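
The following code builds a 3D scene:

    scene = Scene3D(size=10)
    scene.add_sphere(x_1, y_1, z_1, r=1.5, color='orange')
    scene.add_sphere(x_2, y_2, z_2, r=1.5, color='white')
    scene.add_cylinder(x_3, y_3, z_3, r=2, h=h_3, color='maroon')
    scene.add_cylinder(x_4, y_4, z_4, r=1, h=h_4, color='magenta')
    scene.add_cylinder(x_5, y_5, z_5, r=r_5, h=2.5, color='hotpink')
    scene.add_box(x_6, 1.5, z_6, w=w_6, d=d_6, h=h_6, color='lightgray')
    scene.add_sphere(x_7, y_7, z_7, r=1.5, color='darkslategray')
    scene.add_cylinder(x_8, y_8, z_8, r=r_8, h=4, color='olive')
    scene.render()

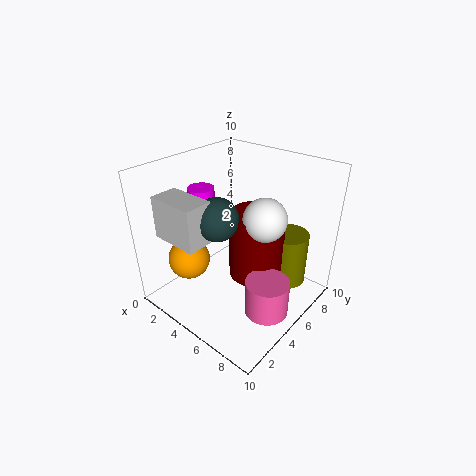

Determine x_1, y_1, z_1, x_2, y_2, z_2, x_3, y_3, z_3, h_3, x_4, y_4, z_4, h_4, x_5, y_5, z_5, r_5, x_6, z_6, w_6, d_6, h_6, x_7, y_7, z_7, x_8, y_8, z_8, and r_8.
x_1 = 2; y_1 = 3; z_1 = 3; x_2 = 6.5; y_2 = 6; z_2 = 6.5; x_3 = 5.5; y_3 = 6.5; z_3 = 1.5; h_3 = 5; x_4 = 1; y_4 = 5.5; z_4 = 5.5; h_4 = 2; x_5 = 8; y_5 = 4.5; z_5 = 0.5; r_5 = 1.5; x_6 = 0.5; z_6 = 5; w_6 = 3.5; d_6 = 2; h_6 = 3; x_7 = 4; y_7 = 4; z_7 = 6.5; x_8 = 7; y_8 = 8.5; z_8 = 0.5; r_8 = 1.5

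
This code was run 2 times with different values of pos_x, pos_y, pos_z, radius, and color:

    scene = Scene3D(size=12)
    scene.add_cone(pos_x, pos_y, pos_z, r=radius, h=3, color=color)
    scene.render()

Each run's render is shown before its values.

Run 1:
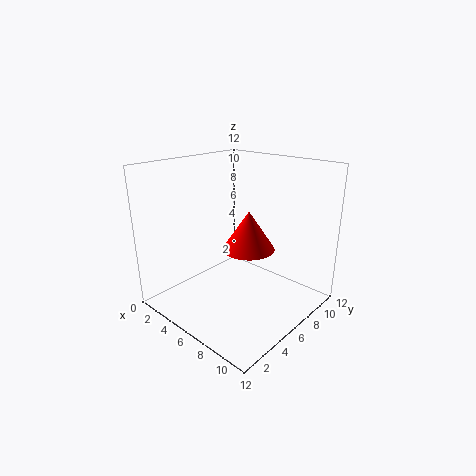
pos_x = 8, pos_y = 5, pos_z = 6, radius = 2, color = 'red'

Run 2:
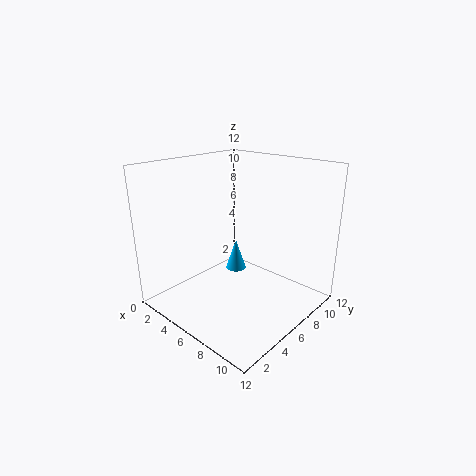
pos_x = 3, pos_y = 9, pos_z = 1, radius = 1, color = 'deepskyblue'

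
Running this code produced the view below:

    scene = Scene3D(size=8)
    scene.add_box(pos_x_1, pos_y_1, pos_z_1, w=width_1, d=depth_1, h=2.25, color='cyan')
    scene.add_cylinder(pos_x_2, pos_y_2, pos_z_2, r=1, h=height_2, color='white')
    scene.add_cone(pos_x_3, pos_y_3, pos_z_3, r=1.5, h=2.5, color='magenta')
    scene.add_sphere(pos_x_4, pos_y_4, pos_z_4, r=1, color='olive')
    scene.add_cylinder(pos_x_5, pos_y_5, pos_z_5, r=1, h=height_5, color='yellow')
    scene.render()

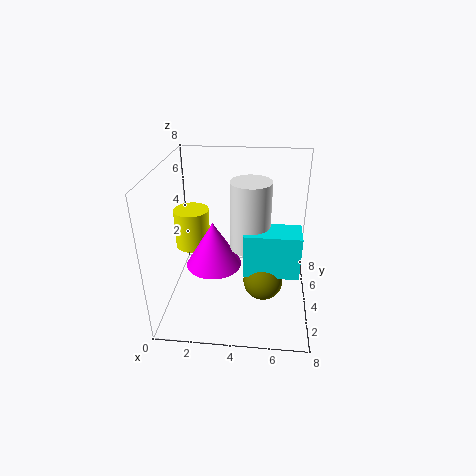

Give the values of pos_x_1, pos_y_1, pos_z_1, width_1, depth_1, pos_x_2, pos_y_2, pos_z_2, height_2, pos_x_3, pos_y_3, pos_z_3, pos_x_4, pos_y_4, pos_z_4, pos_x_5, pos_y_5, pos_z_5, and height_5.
pos_x_1 = 4.5
pos_y_1 = 1.5
pos_z_1 = 3.25
width_1 = 2.75
depth_1 = 1.5
pos_x_2 = 4.75
pos_y_2 = 2.75
pos_z_2 = 4.25
height_2 = 3.5
pos_x_3 = 2.75
pos_y_3 = 3.25
pos_z_3 = 2.75
pos_x_4 = 5.5
pos_y_4 = 2
pos_z_4 = 2.75
pos_x_5 = 1.25
pos_y_5 = 4.75
pos_z_5 = 3
height_5 = 2.25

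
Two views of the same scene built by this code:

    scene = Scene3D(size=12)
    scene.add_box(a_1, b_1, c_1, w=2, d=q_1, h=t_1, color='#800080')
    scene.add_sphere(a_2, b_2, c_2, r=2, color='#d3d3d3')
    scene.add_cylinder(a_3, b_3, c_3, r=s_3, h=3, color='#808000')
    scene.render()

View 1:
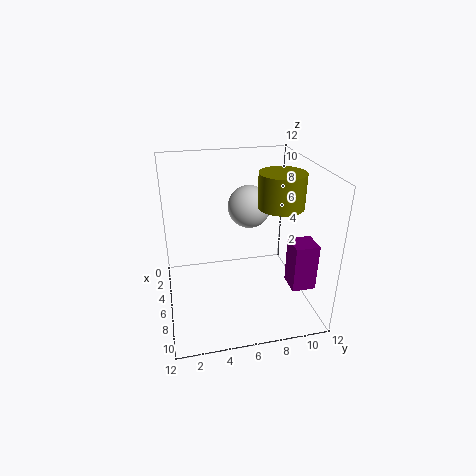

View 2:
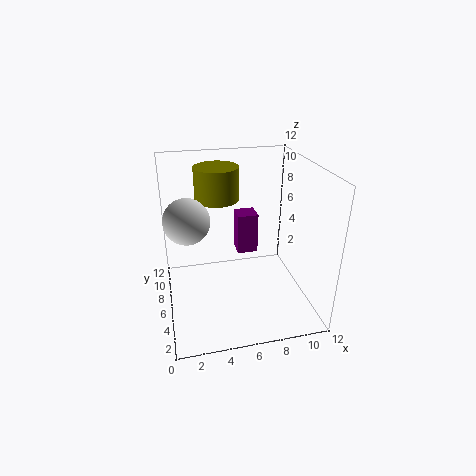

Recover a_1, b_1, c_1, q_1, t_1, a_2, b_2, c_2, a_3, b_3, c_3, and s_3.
a_1 = 7; b_1 = 10; c_1 = 2; q_1 = 2; t_1 = 4; a_2 = 2; b_2 = 8; c_2 = 7; a_3 = 5; b_3 = 10; c_3 = 8; s_3 = 2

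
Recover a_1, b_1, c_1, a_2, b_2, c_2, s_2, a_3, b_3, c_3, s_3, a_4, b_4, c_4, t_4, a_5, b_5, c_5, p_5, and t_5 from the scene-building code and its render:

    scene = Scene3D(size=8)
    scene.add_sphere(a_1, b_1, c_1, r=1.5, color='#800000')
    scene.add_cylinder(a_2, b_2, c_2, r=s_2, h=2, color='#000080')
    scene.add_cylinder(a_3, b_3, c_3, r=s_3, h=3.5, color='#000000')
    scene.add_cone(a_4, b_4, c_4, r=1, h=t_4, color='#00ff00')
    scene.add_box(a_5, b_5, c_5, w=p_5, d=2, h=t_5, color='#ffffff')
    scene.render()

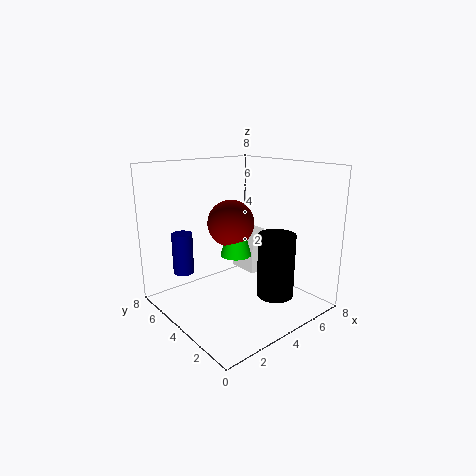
a_1 = 5.5, b_1 = 6.5, c_1 = 4, a_2 = 0.5, b_2 = 4, c_2 = 3, s_2 = 0.5, a_3 = 5, b_3 = 2, c_3 = 1, s_3 = 1, a_4 = 5.5, b_4 = 6, c_4 = 2, t_4 = 3.5, a_5 = 6.5, b_5 = 5.5, c_5 = 0.5, p_5 = 1, t_5 = 3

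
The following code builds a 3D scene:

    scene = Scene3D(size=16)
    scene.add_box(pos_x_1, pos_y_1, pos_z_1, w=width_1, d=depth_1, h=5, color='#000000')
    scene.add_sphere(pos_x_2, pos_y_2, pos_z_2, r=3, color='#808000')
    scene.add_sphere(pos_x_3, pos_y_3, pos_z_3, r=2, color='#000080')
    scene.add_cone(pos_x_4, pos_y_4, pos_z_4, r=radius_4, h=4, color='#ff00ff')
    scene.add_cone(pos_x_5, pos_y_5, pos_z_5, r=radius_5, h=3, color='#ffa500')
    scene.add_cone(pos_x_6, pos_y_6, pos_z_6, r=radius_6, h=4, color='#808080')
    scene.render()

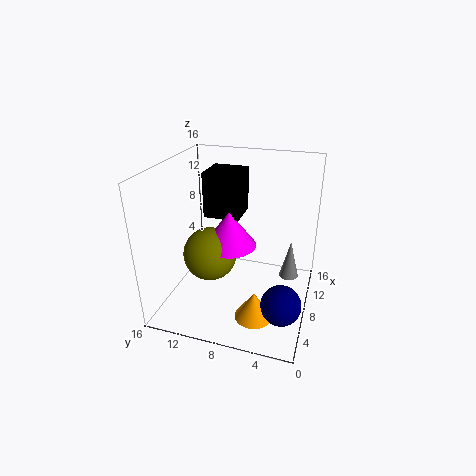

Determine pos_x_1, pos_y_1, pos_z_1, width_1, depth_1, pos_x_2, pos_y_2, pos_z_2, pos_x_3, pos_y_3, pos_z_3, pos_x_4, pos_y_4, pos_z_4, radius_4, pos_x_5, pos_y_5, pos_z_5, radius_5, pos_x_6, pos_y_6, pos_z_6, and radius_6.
pos_x_1 = 8; pos_y_1 = 8; pos_z_1 = 10; width_1 = 4; depth_1 = 4; pos_x_2 = 7; pos_y_2 = 11; pos_z_2 = 6; pos_x_3 = 3; pos_y_3 = 2; pos_z_3 = 4; pos_x_4 = 8; pos_y_4 = 9; pos_z_4 = 7; radius_4 = 3; pos_x_5 = 4; pos_y_5 = 5; pos_z_5 = 1; radius_5 = 2; pos_x_6 = 7; pos_y_6 = 2; pos_z_6 = 5; radius_6 = 1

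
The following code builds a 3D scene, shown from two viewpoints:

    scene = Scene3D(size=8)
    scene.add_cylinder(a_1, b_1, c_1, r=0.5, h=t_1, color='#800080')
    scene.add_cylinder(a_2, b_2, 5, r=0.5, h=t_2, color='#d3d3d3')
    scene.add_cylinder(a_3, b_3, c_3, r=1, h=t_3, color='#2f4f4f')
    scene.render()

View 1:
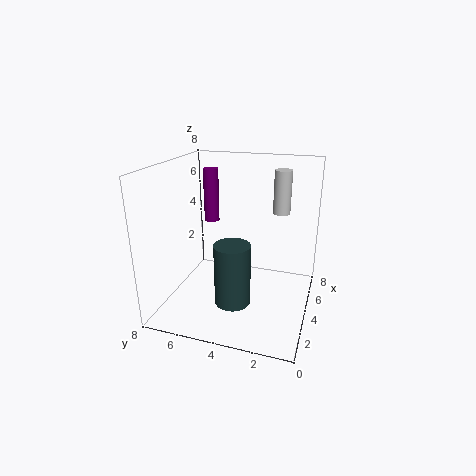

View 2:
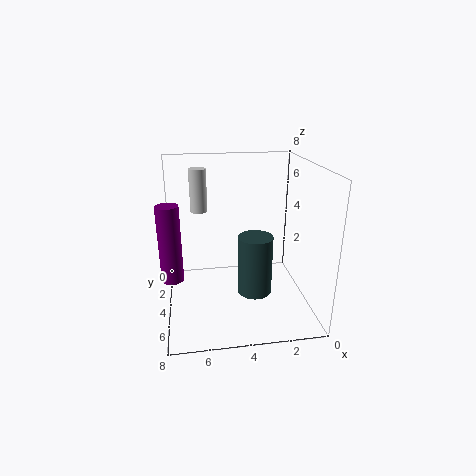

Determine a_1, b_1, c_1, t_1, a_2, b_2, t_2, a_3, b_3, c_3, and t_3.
a_1 = 7.5, b_1 = 7, c_1 = 3.5, t_1 = 3.5, a_2 = 6, b_2 = 2, t_2 = 2.5, a_3 = 3, b_3 = 4, c_3 = 0.5, t_3 = 3.5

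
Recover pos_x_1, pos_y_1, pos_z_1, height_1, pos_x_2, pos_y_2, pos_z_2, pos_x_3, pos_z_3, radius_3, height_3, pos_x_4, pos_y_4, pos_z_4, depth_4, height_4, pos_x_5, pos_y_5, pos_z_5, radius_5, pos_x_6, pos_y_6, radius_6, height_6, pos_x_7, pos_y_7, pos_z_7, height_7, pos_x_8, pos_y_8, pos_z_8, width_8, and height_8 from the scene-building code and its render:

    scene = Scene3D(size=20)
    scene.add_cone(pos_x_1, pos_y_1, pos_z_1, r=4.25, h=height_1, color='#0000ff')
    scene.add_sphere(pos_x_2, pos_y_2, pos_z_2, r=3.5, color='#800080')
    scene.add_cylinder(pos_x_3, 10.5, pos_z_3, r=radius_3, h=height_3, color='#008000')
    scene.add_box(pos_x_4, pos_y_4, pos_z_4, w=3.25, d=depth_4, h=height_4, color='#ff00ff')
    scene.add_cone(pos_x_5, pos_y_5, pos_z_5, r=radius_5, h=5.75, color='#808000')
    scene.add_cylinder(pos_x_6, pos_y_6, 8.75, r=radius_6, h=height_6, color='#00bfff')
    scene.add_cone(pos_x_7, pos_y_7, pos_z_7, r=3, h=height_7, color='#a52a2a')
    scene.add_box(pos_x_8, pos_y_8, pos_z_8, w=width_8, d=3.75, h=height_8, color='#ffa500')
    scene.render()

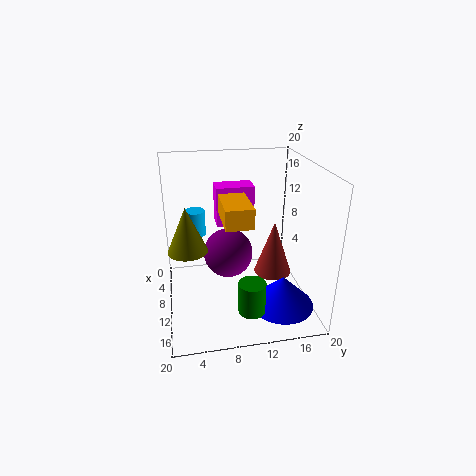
pos_x_1 = 15.5, pos_y_1 = 15, pos_z_1 = 2.25, height_1 = 4.25, pos_x_2 = 9, pos_y_2 = 8.75, pos_z_2 = 7.25, pos_x_3 = 16.75, pos_z_3 = 2.75, radius_3 = 1.75, height_3 = 4.25, pos_x_4 = 3.75, pos_y_4 = 7.5, pos_z_4 = 10.5, depth_4 = 5.5, height_4 = 5.75, pos_x_5 = 13.25, pos_y_5 = 3, pos_z_5 = 10.5, radius_5 = 2.5, pos_x_6 = 5, pos_y_6 = 4.5, radius_6 = 1.5, height_6 = 3.75, pos_x_7 = 5.5, pos_y_7 = 16.75, pos_z_7 = 1, height_7 = 8.75, pos_x_8 = 6.75, pos_y_8 = 7.75, pos_z_8 = 12.75, width_8 = 6.75, height_8 = 2.75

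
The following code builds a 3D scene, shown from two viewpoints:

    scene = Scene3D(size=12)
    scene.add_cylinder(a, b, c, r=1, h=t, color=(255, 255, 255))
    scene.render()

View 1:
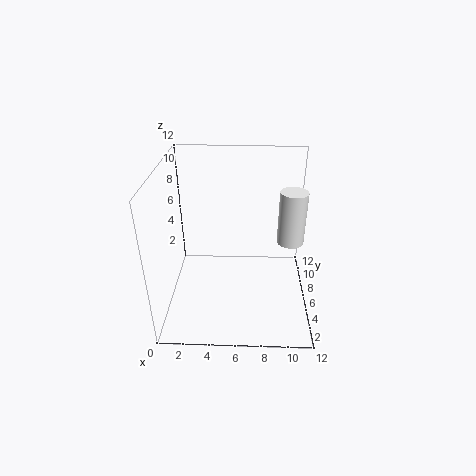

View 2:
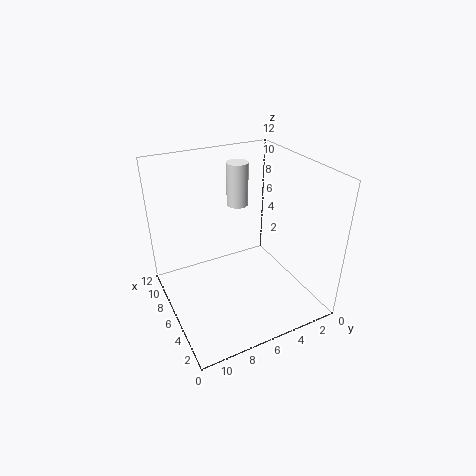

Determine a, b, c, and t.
a = 10; b = 4; c = 7; t = 4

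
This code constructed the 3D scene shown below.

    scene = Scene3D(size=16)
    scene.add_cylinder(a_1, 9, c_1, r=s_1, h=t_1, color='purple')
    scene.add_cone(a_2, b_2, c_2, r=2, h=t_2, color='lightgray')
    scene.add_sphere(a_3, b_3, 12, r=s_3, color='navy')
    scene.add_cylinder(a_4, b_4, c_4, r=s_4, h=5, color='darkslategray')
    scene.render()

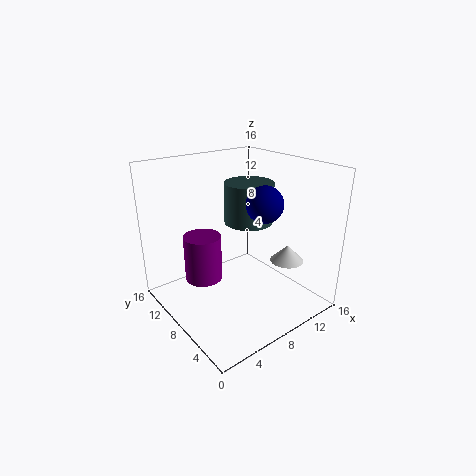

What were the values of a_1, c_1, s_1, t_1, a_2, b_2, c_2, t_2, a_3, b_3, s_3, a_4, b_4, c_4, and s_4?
a_1 = 4; c_1 = 4; s_1 = 2; t_1 = 5; a_2 = 14; b_2 = 6; c_2 = 4; t_2 = 2; a_3 = 10; b_3 = 6; s_3 = 2; a_4 = 12; b_4 = 11; c_4 = 8; s_4 = 3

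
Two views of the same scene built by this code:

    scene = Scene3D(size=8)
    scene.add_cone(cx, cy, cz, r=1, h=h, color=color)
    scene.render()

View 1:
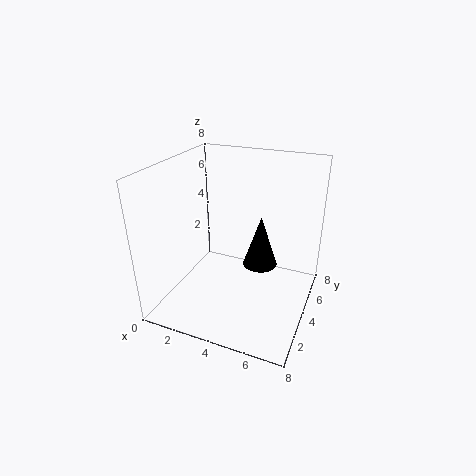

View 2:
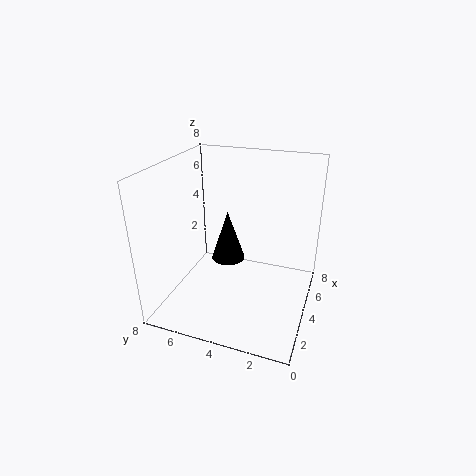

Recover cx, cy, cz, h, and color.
cx = 5, cy = 5, cz = 2, h = 3, color = 'black'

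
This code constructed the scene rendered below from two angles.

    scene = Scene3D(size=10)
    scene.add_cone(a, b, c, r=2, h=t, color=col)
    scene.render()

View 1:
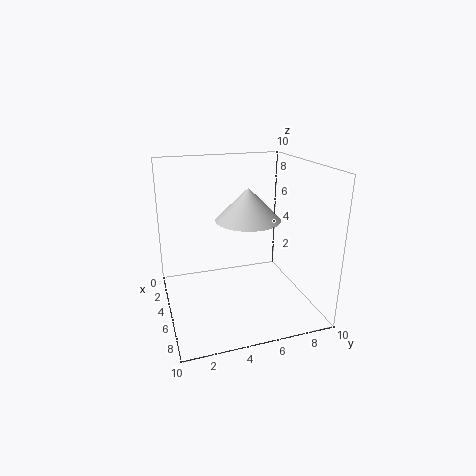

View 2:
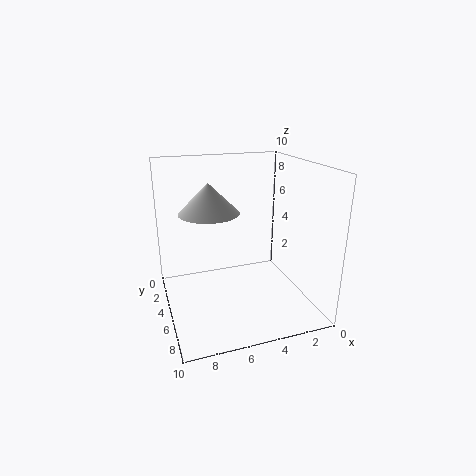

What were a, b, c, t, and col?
a = 7
b = 5
c = 7
t = 2
col = 'lightgray'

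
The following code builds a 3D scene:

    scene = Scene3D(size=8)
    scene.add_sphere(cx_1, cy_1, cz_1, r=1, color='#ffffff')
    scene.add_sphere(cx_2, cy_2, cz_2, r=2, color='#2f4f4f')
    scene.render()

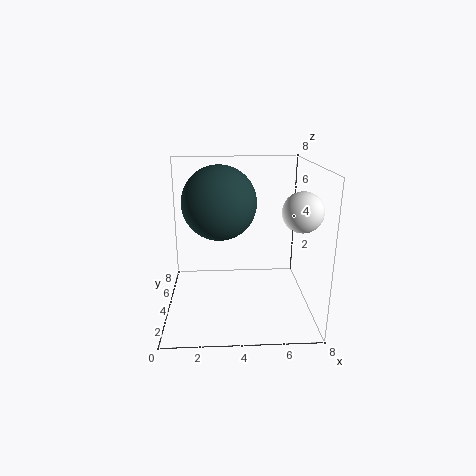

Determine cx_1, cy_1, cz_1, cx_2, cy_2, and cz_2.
cx_1 = 7, cy_1 = 2, cz_1 = 6, cx_2 = 3, cy_2 = 4, cz_2 = 6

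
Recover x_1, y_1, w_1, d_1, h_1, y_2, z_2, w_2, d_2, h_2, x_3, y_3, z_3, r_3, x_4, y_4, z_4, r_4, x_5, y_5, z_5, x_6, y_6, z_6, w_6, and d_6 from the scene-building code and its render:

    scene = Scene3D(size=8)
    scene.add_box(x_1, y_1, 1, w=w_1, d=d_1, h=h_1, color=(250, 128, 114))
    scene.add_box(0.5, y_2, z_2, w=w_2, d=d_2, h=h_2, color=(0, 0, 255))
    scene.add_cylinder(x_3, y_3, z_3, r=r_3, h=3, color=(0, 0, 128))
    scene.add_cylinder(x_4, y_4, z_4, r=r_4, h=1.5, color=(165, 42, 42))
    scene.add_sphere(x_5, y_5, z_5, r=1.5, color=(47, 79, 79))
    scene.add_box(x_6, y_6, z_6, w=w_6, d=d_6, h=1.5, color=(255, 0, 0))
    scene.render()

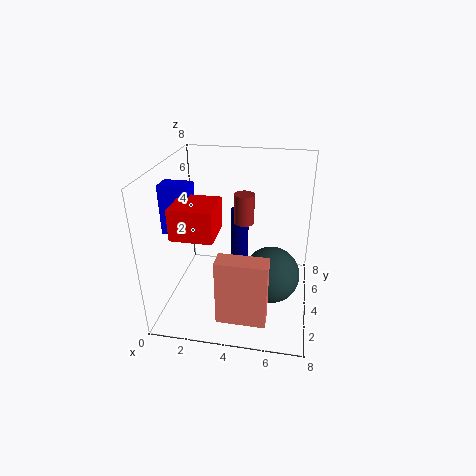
x_1 = 3.5; y_1 = 0.5; w_1 = 2.5; d_1 = 1; h_1 = 3.5; y_2 = 2; z_2 = 5; w_2 = 1.5; d_2 = 1; h_2 = 2.5; x_3 = 4; y_3 = 4.5; z_3 = 2.5; r_3 = 0.5; x_4 = 4.5; y_4 = 3; z_4 = 5.5; r_4 = 0.5; x_5 = 6; y_5 = 3; z_5 = 2.5; x_6 = 1.5; y_6 = 0.5; z_6 = 5.5; w_6 = 2; d_6 = 2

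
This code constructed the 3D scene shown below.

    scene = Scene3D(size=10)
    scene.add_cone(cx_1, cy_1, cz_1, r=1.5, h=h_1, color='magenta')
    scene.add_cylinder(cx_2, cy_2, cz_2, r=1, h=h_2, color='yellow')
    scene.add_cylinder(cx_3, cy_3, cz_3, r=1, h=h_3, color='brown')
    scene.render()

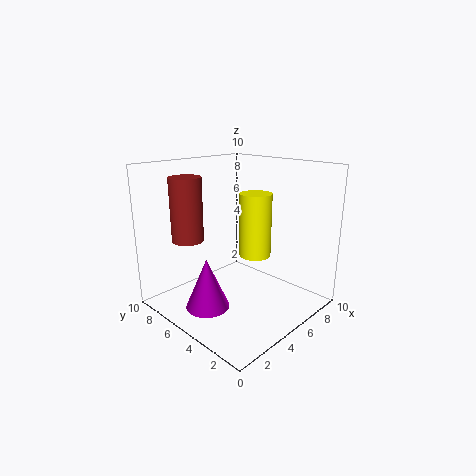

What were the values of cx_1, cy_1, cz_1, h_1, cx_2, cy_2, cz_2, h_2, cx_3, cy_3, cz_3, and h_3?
cx_1 = 2.5
cy_1 = 5.5
cz_1 = 0.5
h_1 = 3.5
cx_2 = 4.5
cy_2 = 3
cz_2 = 4.5
h_2 = 4
cx_3 = 1.5
cy_3 = 6
cz_3 = 5.5
h_3 = 4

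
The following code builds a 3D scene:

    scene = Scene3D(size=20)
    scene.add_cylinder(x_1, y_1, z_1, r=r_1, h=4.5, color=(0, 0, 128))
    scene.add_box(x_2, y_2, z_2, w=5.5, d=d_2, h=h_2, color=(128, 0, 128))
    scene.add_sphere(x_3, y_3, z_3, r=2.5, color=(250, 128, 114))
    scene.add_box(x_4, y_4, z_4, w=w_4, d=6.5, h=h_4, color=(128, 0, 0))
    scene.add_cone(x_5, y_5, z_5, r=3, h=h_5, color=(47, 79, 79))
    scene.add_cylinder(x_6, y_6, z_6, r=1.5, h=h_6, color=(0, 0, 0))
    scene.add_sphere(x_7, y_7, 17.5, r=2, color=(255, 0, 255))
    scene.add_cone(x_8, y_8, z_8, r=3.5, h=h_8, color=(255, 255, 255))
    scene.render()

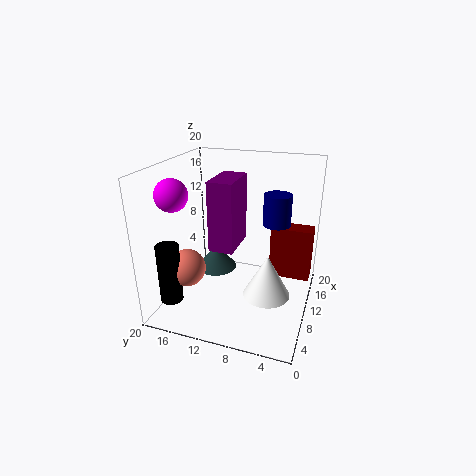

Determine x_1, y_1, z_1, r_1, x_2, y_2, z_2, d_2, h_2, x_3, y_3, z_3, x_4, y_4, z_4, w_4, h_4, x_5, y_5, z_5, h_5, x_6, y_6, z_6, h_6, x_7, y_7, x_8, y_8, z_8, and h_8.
x_1 = 14; y_1 = 5.5; z_1 = 11; r_1 = 2; x_2 = 3.5; y_2 = 8.5; z_2 = 11; d_2 = 3; h_2 = 8.5; x_3 = 5; y_3 = 15.5; z_3 = 7; x_4 = 17; y_4 = 0.5; z_4 = 0.5; w_4 = 3; h_4 = 8.5; x_5 = 11.5; y_5 = 14; z_5 = 4; h_5 = 3.5; x_6 = 3; y_6 = 17; z_6 = 3; h_6 = 8; x_7 = 3.5; y_7 = 16; x_8 = 11.5; y_8 = 6; z_8 = 0.5; h_8 = 6.5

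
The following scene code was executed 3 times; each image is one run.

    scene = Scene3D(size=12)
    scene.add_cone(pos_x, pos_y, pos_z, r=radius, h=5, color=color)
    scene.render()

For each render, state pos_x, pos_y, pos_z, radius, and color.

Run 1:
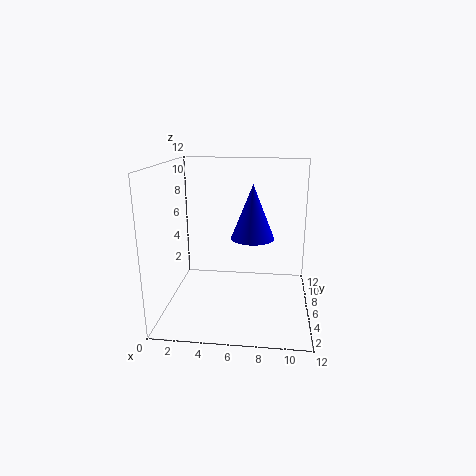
pos_x = 7
pos_y = 9
pos_z = 5
radius = 2
color = 'blue'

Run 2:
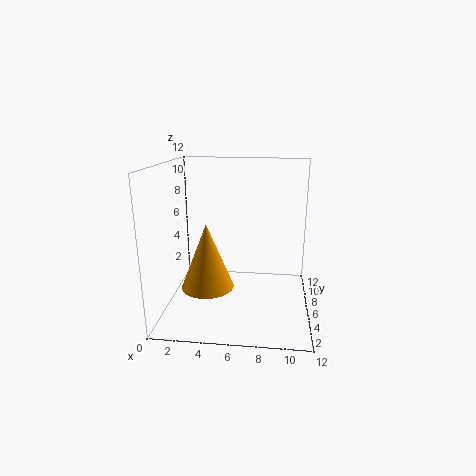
pos_x = 4
pos_y = 3
pos_z = 3
radius = 2
color = 'orange'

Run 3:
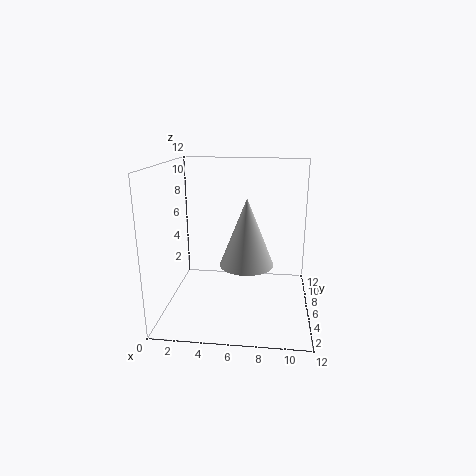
pos_x = 7
pos_y = 3
pos_z = 5
radius = 2
color = 'lightgray'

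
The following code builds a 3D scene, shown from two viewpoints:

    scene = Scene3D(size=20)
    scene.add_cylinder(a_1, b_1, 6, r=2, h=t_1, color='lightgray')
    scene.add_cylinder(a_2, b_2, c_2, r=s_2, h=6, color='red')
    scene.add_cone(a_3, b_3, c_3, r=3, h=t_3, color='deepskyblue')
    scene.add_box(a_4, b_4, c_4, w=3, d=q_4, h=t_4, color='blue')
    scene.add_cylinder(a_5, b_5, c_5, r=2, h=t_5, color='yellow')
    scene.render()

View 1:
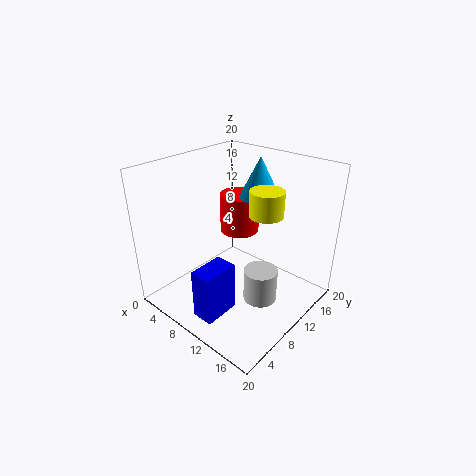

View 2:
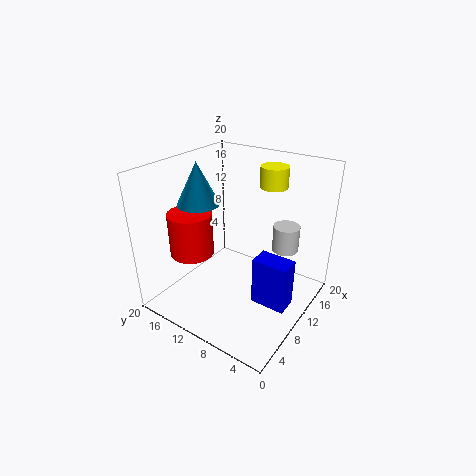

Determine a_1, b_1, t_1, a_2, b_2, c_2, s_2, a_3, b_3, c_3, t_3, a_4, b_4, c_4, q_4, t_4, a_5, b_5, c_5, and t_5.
a_1 = 17, b_1 = 6, t_1 = 4, a_2 = 6, b_2 = 15, c_2 = 8, s_2 = 3, a_3 = 9, b_3 = 16, c_3 = 14, t_3 = 6, a_4 = 9, b_4 = 2, c_4 = 1, q_4 = 5, t_4 = 7, a_5 = 16, b_5 = 8, c_5 = 16, t_5 = 3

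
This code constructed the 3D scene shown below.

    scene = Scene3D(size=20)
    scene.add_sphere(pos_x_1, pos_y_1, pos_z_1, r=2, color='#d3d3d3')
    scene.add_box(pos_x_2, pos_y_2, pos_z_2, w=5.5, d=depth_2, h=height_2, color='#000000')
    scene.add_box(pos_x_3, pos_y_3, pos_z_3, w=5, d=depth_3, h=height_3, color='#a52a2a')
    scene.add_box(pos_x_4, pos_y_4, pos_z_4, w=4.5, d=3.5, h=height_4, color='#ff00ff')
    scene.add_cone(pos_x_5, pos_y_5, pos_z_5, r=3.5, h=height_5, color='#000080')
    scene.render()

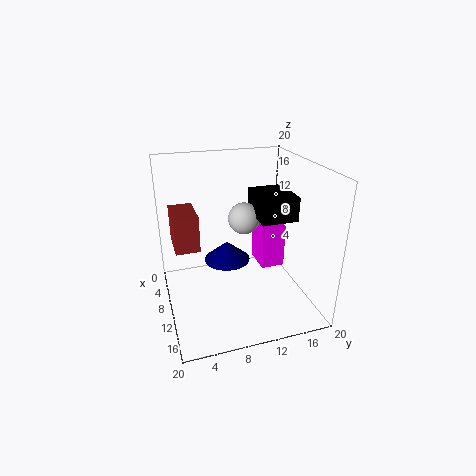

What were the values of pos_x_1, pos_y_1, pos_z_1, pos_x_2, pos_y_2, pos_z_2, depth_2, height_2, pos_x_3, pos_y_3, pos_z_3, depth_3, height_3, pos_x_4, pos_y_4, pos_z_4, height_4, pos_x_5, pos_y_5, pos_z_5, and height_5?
pos_x_1 = 12.5
pos_y_1 = 10
pos_z_1 = 14
pos_x_2 = 11
pos_y_2 = 11
pos_z_2 = 14.5
depth_2 = 4.5
height_2 = 3
pos_x_3 = 9
pos_y_3 = 1
pos_z_3 = 11
depth_3 = 3
height_3 = 4.5
pos_x_4 = 5
pos_y_4 = 14
pos_z_4 = 4
height_4 = 6.5
pos_x_5 = 6
pos_y_5 = 9.5
pos_z_5 = 4.5
height_5 = 3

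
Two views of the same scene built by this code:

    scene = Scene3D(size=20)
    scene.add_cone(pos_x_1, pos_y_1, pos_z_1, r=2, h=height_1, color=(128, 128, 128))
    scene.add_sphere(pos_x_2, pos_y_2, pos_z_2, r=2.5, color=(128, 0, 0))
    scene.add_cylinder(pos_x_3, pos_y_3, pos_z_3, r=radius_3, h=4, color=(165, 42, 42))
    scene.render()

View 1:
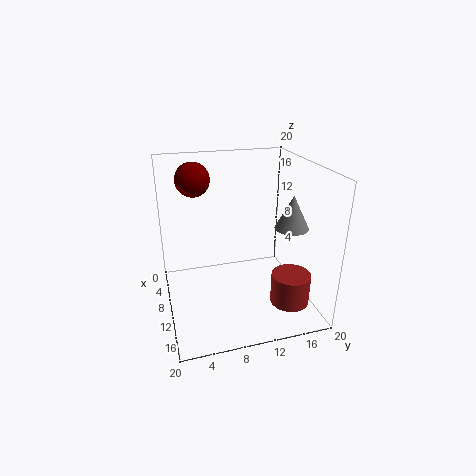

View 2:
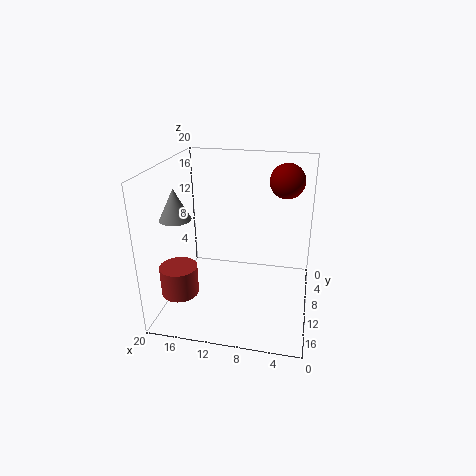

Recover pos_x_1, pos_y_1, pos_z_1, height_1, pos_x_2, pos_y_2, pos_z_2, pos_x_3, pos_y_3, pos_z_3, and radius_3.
pos_x_1 = 17
pos_y_1 = 14.5
pos_z_1 = 14
height_1 = 4
pos_x_2 = 4
pos_y_2 = 5
pos_z_2 = 17
pos_x_3 = 17
pos_y_3 = 15
pos_z_3 = 3.5
radius_3 = 2.5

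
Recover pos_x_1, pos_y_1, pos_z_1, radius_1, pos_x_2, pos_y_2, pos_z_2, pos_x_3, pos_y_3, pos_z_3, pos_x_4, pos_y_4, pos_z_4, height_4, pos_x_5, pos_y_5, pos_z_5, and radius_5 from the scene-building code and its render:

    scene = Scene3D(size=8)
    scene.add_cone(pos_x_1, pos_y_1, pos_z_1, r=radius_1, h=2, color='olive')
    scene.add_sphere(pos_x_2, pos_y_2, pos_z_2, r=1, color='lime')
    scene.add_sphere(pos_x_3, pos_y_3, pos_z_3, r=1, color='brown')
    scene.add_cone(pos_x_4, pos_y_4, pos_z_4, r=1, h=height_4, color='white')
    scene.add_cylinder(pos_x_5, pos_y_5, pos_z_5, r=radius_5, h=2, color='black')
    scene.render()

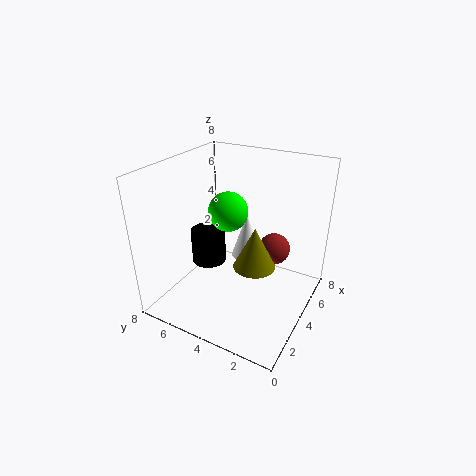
pos_x_1 = 2; pos_y_1 = 2; pos_z_1 = 4; radius_1 = 1; pos_x_2 = 3; pos_y_2 = 4; pos_z_2 = 6; pos_x_3 = 7; pos_y_3 = 3; pos_z_3 = 2; pos_x_4 = 7; pos_y_4 = 5; pos_z_4 = 1; height_4 = 3; pos_x_5 = 4; pos_y_5 = 6; pos_z_5 = 2; radius_5 = 1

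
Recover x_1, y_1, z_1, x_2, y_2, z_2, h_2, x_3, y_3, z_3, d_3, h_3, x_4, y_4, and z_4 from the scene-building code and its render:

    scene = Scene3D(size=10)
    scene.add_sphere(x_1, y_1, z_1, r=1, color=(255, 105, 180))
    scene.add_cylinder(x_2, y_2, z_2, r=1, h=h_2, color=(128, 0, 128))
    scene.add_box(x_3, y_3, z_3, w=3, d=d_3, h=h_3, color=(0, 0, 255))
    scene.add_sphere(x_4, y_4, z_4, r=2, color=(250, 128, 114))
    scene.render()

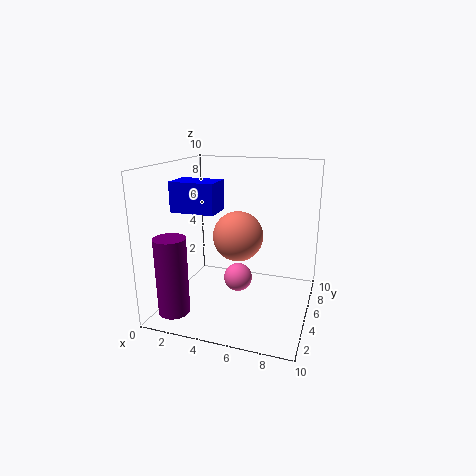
x_1 = 5; y_1 = 5; z_1 = 2; x_2 = 2; y_2 = 1; z_2 = 1; h_2 = 5; x_3 = 1; y_3 = 3; z_3 = 7; d_3 = 2; h_3 = 2; x_4 = 4; y_4 = 8; z_4 = 4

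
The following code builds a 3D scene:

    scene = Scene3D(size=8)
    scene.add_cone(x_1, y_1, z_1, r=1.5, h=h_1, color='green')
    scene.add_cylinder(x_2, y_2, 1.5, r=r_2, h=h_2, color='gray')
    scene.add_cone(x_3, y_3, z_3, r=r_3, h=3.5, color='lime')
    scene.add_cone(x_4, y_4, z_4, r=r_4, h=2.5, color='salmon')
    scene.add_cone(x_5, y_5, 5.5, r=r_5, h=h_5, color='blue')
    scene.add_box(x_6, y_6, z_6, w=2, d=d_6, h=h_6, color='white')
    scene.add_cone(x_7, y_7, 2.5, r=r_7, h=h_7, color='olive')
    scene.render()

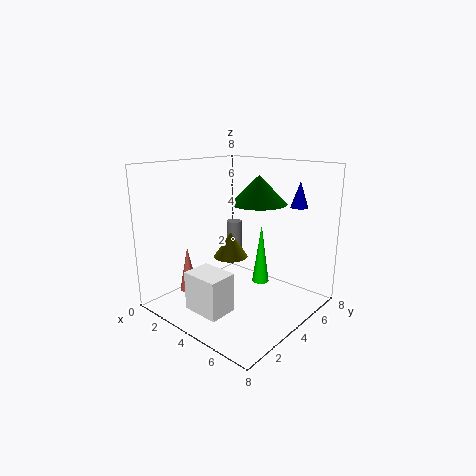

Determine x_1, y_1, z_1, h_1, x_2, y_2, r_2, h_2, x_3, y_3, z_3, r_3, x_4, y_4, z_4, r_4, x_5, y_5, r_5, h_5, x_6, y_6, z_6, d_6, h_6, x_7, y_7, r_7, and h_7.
x_1 = 5
y_1 = 4.5
z_1 = 6
h_1 = 1.5
x_2 = 1.5
y_2 = 6.5
r_2 = 0.5
h_2 = 2.5
x_3 = 4.5
y_3 = 5.5
z_3 = 1
r_3 = 0.5
x_4 = 2
y_4 = 2
z_4 = 1
r_4 = 0.5
x_5 = 6
y_5 = 7
r_5 = 0.5
h_5 = 1.5
x_6 = 3.5
y_6 = 0.5
z_6 = 1
d_6 = 1.5
h_6 = 2
x_7 = 3
y_7 = 4.5
r_7 = 1
h_7 = 1.5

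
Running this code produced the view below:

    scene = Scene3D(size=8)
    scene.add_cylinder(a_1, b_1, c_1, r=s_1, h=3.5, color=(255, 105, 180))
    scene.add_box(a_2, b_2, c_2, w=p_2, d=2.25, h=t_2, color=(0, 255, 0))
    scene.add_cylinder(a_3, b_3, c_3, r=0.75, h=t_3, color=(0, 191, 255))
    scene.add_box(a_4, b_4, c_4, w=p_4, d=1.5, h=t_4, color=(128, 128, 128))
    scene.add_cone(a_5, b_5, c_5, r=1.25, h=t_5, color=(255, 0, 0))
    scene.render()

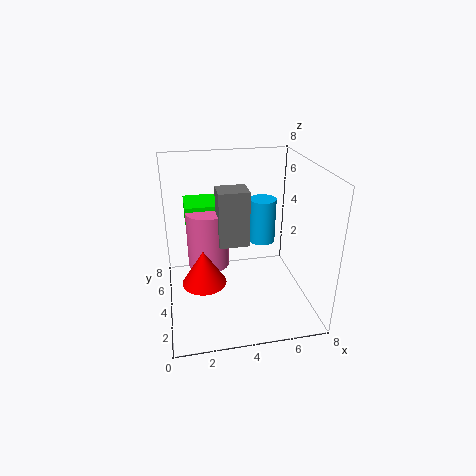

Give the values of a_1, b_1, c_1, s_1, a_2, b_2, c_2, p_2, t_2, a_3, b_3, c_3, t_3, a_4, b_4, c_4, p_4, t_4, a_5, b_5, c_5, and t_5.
a_1 = 2.5, b_1 = 5.75, c_1 = 1.5, s_1 = 1.25, a_2 = 1.25, b_2 = 5.75, c_2 = 4, p_2 = 2.5, t_2 = 1.25, a_3 = 5.5, b_3 = 4.5, c_3 = 3.5, t_3 = 2.5, a_4 = 3, b_4 = 4.25, c_4 = 3.25, p_4 = 1.75, t_4 = 3.25, a_5 = 2, b_5 = 3.75, c_5 = 1.5, t_5 = 2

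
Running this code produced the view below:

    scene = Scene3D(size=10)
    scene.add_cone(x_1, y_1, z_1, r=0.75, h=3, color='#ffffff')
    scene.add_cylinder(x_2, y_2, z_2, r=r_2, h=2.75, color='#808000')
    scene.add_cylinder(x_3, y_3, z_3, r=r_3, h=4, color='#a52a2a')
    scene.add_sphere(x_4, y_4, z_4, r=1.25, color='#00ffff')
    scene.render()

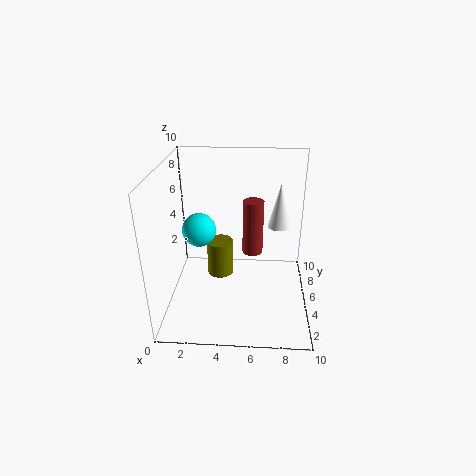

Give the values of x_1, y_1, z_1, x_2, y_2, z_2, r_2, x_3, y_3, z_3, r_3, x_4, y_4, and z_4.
x_1 = 7.75, y_1 = 5, z_1 = 6, x_2 = 3.5, y_2 = 6.75, z_2 = 1, r_2 = 1, x_3 = 6, y_3 = 6.25, z_3 = 3.25, r_3 = 0.75, x_4 = 2, y_4 = 6.5, z_4 = 4.75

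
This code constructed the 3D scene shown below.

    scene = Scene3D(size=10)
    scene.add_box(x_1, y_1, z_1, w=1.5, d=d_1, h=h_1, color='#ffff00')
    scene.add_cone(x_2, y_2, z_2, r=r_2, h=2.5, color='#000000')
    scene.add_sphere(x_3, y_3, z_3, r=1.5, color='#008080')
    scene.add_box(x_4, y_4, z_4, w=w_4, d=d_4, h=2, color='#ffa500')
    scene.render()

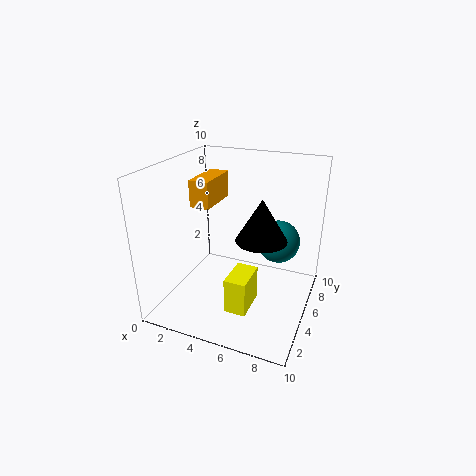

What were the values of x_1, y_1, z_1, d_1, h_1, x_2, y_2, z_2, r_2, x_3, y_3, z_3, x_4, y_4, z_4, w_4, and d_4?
x_1 = 5; y_1 = 2.5; z_1 = 0.5; d_1 = 2.5; h_1 = 2.5; x_2 = 7.5; y_2 = 2.5; z_2 = 6.5; r_2 = 1.5; x_3 = 7.5; y_3 = 6.5; z_3 = 4.5; x_4 = 1; y_4 = 5.5; z_4 = 6.5; w_4 = 1.5; d_4 = 3.5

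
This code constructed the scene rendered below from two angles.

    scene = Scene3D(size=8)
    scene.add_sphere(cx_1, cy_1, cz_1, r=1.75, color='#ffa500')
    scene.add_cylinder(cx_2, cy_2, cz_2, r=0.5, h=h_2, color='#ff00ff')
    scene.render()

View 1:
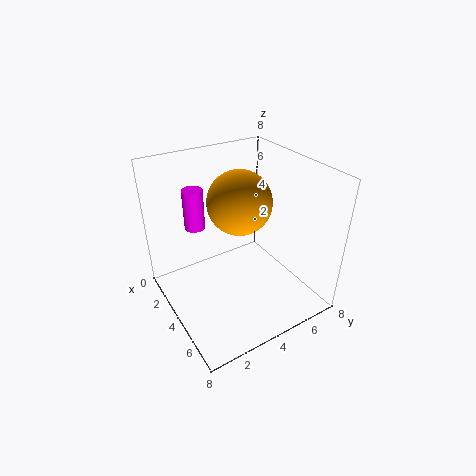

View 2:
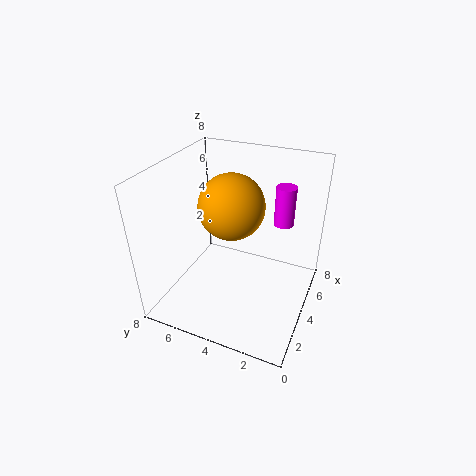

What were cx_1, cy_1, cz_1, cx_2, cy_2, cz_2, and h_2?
cx_1 = 3.75, cy_1 = 4.25, cz_1 = 6, cx_2 = 4, cy_2 = 1.5, cz_2 = 5.5, h_2 = 2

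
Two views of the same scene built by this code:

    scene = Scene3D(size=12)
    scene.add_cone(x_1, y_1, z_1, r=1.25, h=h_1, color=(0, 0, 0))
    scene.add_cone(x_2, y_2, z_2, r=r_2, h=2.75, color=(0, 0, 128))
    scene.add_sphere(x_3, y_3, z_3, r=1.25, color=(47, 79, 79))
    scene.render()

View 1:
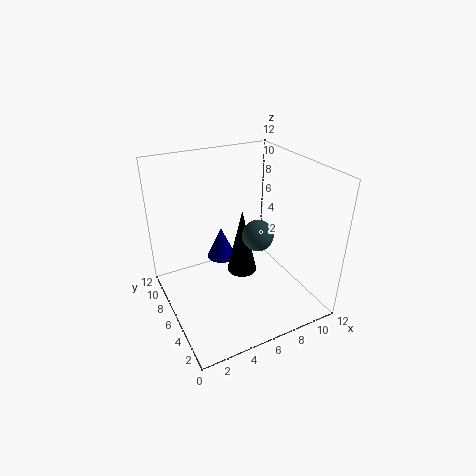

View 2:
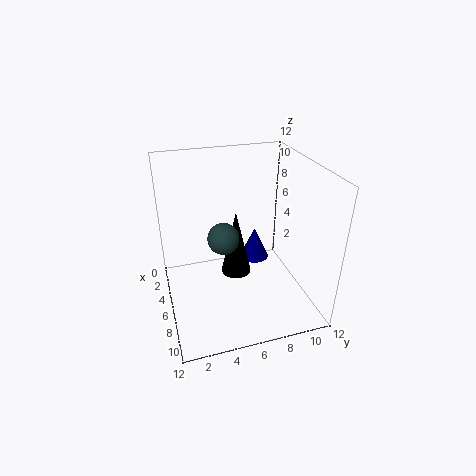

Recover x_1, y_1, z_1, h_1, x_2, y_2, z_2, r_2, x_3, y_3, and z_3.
x_1 = 6.25; y_1 = 5.75; z_1 = 3; h_1 = 5.5; x_2 = 5.25; y_2 = 7.75; z_2 = 3.5; r_2 = 1.25; x_3 = 7; y_3 = 4.5; z_3 = 6.75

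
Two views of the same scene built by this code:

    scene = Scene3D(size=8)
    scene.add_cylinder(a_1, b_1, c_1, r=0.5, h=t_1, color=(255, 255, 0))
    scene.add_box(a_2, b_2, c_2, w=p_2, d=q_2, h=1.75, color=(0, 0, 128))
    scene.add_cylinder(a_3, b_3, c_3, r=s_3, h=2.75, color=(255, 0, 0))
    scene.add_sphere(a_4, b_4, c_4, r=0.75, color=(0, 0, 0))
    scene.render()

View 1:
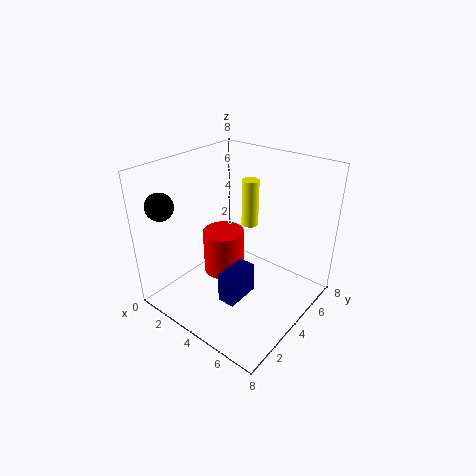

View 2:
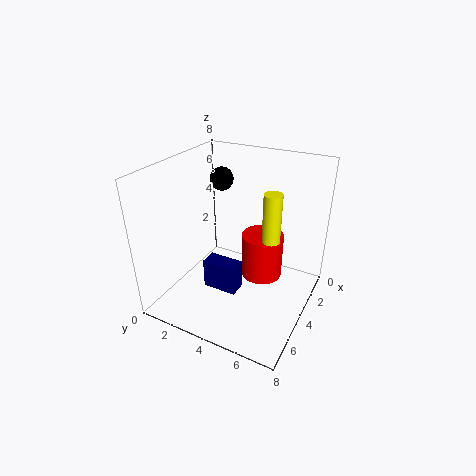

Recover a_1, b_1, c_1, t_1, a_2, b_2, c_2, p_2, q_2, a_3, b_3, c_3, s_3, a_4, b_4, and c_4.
a_1 = 3.5, b_1 = 5.75, c_1 = 4, t_1 = 2.75, a_2 = 4, b_2 = 2.25, c_2 = 0.75, p_2 = 1, q_2 = 2, a_3 = 2.25, b_3 = 4.75, c_3 = 0.75, s_3 = 1.25, a_4 = 1, b_4 = 1.25, c_4 = 6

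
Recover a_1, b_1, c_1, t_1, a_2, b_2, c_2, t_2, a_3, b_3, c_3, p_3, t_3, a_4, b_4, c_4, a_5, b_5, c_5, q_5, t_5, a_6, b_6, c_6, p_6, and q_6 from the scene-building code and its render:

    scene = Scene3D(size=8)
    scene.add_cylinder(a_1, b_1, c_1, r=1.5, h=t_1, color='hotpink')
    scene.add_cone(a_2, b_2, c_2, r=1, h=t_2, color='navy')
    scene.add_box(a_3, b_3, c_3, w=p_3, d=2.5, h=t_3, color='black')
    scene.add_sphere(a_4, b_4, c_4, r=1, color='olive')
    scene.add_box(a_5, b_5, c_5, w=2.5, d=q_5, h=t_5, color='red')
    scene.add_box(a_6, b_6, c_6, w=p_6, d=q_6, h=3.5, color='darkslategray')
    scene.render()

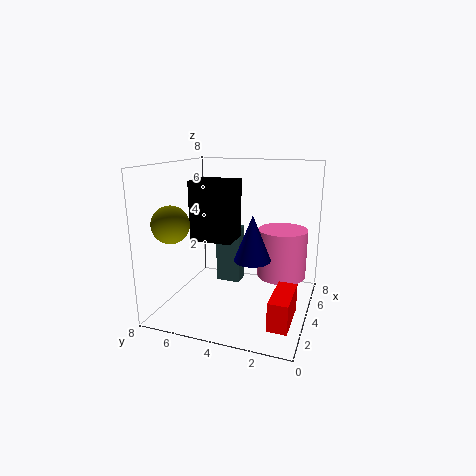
a_1 = 6.5
b_1 = 2
c_1 = 1
t_1 = 3
a_2 = 3.5
b_2 = 3
c_2 = 3
t_2 = 2.5
a_3 = 4
b_3 = 4.5
c_3 = 3.5
p_3 = 2
t_3 = 3.5
a_4 = 2
b_4 = 7
c_4 = 5
a_5 = 1
b_5 = 0.5
c_5 = 0.5
q_5 = 1
t_5 = 1.5
a_6 = 5.5
b_6 = 4.5
c_6 = 0.5
p_6 = 1
q_6 = 1.5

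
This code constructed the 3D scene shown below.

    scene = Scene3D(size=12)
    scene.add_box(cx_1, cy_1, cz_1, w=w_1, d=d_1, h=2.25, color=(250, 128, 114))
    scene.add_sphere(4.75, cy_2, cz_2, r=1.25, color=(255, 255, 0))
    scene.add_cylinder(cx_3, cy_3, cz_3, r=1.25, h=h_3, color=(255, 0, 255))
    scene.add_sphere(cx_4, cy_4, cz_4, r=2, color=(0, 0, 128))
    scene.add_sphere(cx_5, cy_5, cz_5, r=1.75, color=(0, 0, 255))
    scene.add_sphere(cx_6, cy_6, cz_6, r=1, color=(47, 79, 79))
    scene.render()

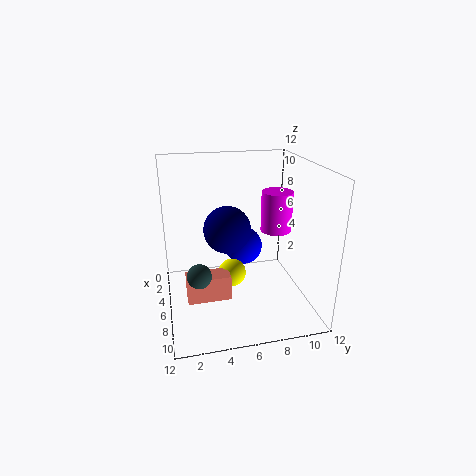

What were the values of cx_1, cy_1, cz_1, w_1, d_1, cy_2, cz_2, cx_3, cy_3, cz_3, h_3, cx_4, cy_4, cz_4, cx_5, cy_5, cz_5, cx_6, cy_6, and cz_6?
cx_1 = 5
cy_1 = 1.5
cz_1 = 0.5
w_1 = 1.75
d_1 = 3.75
cy_2 = 5.75
cz_2 = 2
cx_3 = 6.75
cy_3 = 9
cz_3 = 6.75
h_3 = 3.25
cx_4 = 5.25
cy_4 = 5.25
cz_4 = 6.5
cx_5 = 3
cy_5 = 7.25
cz_5 = 3.75
cx_6 = 7.25
cy_6 = 2.5
cz_6 = 3.5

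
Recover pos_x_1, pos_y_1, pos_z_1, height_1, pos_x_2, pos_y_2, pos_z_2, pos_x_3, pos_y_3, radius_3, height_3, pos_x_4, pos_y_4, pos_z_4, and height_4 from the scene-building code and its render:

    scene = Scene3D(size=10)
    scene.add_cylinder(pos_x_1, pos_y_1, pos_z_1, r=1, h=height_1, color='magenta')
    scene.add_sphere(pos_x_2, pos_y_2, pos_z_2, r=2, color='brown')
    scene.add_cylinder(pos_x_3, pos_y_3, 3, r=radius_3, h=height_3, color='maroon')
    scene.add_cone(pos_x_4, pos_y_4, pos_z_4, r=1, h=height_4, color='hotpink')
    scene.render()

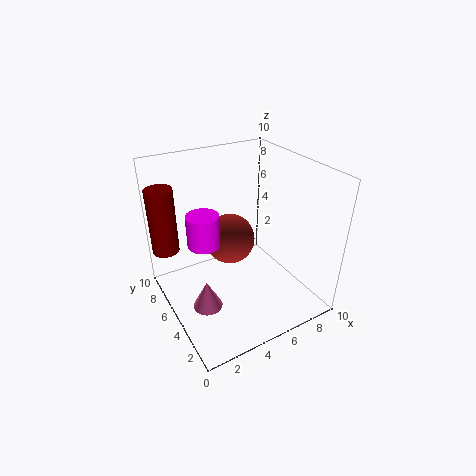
pos_x_1 = 2
pos_y_1 = 4
pos_z_1 = 6
height_1 = 2
pos_x_2 = 6
pos_y_2 = 8
pos_z_2 = 3
pos_x_3 = 1
pos_y_3 = 9
radius_3 = 1
height_3 = 5
pos_x_4 = 2
pos_y_4 = 4
pos_z_4 = 1
height_4 = 2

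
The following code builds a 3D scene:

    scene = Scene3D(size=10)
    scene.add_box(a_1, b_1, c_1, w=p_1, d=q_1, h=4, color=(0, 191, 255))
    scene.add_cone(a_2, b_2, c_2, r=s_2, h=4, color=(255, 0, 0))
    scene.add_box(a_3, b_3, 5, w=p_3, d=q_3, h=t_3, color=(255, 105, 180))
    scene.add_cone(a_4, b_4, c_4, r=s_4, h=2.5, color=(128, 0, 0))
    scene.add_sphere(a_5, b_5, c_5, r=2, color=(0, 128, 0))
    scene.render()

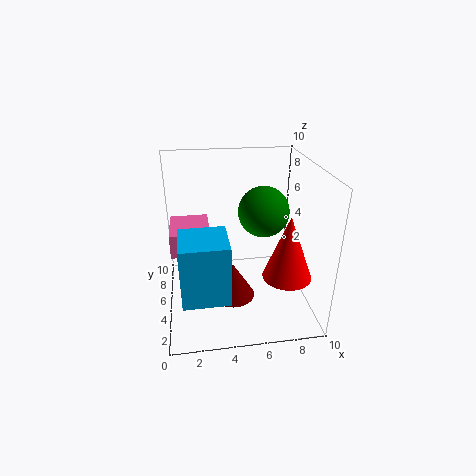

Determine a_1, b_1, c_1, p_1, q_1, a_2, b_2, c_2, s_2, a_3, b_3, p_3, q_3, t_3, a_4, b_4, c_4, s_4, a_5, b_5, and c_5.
a_1 = 1, b_1 = 1, c_1 = 2.5, p_1 = 3, q_1 = 3, a_2 = 7.5, b_2 = 1.5, c_2 = 4, s_2 = 1.5, a_3 = 0.5, b_3 = 3, p_3 = 2.5, q_3 = 3, t_3 = 1.5, a_4 = 4.5, b_4 = 4, c_4 = 1, s_4 = 1.5, a_5 = 7.5, b_5 = 8, c_5 = 5.5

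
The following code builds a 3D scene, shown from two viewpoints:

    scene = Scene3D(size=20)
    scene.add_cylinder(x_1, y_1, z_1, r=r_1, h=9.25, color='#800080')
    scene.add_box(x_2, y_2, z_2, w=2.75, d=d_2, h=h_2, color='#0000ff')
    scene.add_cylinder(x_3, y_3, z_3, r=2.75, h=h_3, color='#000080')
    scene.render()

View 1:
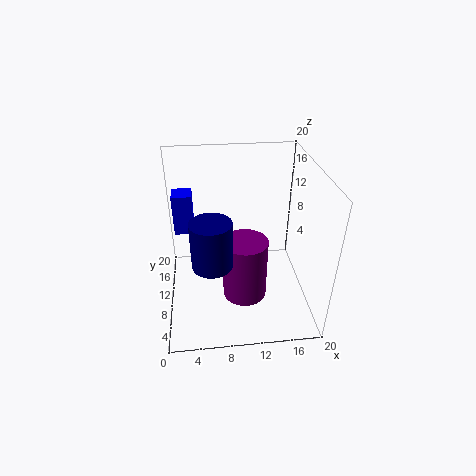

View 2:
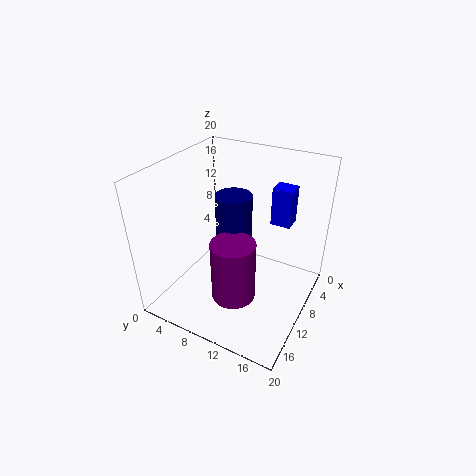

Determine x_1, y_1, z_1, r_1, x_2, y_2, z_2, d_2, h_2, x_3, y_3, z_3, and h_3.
x_1 = 11, y_1 = 9.75, z_1 = 0.25, r_1 = 3.25, x_2 = 1.25, y_2 = 12.25, z_2 = 9.75, d_2 = 3, h_2 = 5.75, x_3 = 6.25, y_3 = 7.25, z_3 = 7.75, h_3 = 6.5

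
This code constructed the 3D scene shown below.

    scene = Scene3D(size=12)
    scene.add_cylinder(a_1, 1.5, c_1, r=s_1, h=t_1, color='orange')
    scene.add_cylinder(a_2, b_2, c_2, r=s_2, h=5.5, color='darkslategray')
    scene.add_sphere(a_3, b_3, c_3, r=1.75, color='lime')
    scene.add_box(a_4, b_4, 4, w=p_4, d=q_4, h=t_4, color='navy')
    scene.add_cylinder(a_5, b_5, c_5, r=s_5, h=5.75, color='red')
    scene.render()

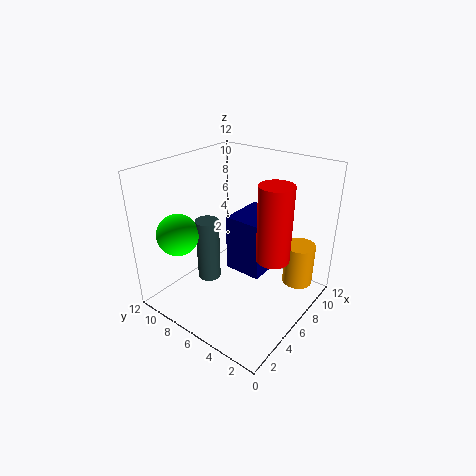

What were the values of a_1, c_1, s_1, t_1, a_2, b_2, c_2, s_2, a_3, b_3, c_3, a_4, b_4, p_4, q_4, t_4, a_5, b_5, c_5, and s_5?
a_1 = 8.5; c_1 = 2.25; s_1 = 1.25; t_1 = 3.5; a_2 = 5; b_2 = 8.5; c_2 = 1.75; s_2 = 1; a_3 = 3; b_3 = 10; c_3 = 6.25; a_4 = 4.5; b_4 = 3; p_4 = 3.75; q_4 = 3; t_4 = 4.5; a_5 = 5; b_5 = 2; c_5 = 6; s_5 = 1.25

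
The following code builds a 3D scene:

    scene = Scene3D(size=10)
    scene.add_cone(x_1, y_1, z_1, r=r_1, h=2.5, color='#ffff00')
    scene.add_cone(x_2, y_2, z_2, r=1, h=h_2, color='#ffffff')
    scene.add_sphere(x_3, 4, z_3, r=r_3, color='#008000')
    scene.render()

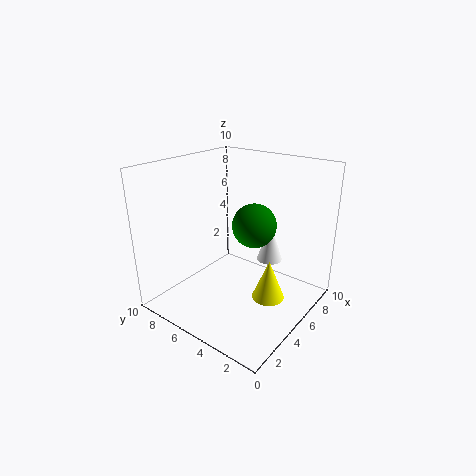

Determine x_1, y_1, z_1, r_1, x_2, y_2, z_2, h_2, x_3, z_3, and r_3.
x_1 = 3.5, y_1 = 1.5, z_1 = 2.5, r_1 = 1, x_2 = 8.5, y_2 = 4.5, z_2 = 2, h_2 = 3, x_3 = 5.5, z_3 = 6, r_3 = 1.5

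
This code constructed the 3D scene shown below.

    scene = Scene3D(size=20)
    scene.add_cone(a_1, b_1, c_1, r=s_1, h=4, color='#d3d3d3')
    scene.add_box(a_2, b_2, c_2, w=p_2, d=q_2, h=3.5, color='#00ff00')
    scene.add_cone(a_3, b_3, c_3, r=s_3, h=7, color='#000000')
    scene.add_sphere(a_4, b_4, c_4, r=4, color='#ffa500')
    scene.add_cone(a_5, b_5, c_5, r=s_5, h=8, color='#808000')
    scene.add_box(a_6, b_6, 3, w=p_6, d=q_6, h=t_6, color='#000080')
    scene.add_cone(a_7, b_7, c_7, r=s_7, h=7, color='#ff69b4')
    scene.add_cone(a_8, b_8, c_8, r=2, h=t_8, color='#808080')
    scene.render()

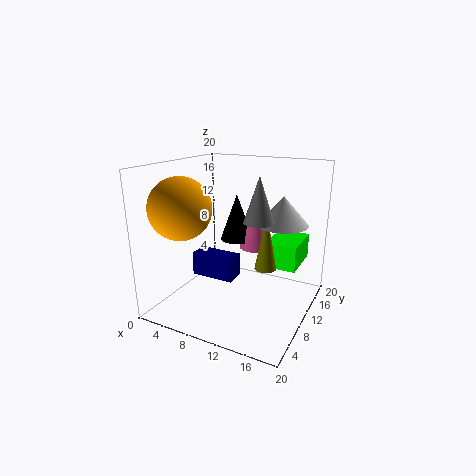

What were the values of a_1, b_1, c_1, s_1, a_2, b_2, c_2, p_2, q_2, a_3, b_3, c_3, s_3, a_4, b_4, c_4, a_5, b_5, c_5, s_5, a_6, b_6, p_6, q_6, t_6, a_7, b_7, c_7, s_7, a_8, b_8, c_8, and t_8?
a_1 = 15.5; b_1 = 12.5; c_1 = 12; s_1 = 3.5; a_2 = 13.5; b_2 = 11; c_2 = 6; p_2 = 4.5; q_2 = 6.5; a_3 = 7.5; b_3 = 14.5; c_3 = 8; s_3 = 2.5; a_4 = 5; b_4 = 4; c_4 = 15; a_5 = 14; b_5 = 10.5; c_5 = 6; s_5 = 1.5; a_6 = 2.5; b_6 = 9.5; p_6 = 6.5; q_6 = 3; t_6 = 3.5; a_7 = 10.5; b_7 = 15; c_7 = 7; s_7 = 2.5; a_8 = 13.5; b_8 = 9; c_8 = 13; t_8 = 6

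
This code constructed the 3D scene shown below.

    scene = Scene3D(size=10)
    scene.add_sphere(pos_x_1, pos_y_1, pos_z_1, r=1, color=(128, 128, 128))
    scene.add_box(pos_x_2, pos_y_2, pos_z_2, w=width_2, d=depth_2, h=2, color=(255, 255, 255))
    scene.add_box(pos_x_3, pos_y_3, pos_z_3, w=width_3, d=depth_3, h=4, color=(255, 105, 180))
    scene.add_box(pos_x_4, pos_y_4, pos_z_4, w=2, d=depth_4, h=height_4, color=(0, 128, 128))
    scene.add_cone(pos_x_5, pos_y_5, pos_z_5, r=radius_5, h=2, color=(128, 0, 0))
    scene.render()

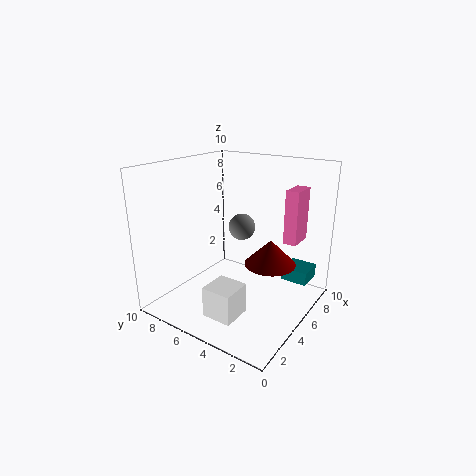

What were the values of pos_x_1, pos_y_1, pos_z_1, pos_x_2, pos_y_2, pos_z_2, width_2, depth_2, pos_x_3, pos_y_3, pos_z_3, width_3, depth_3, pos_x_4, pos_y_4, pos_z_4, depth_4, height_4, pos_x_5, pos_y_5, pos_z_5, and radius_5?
pos_x_1 = 7; pos_y_1 = 6; pos_z_1 = 5; pos_x_2 = 1; pos_y_2 = 3; pos_z_2 = 1; width_2 = 2; depth_2 = 2; pos_x_3 = 8; pos_y_3 = 2; pos_z_3 = 4; width_3 = 2; depth_3 = 1; pos_x_4 = 8; pos_y_4 = 1; pos_z_4 = 1; depth_4 = 2; height_4 = 1; pos_x_5 = 8; pos_y_5 = 4; pos_z_5 = 2; radius_5 = 2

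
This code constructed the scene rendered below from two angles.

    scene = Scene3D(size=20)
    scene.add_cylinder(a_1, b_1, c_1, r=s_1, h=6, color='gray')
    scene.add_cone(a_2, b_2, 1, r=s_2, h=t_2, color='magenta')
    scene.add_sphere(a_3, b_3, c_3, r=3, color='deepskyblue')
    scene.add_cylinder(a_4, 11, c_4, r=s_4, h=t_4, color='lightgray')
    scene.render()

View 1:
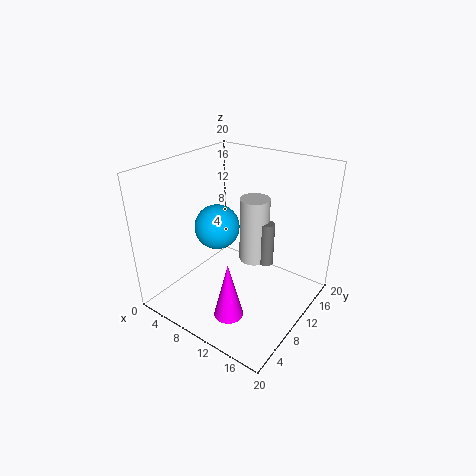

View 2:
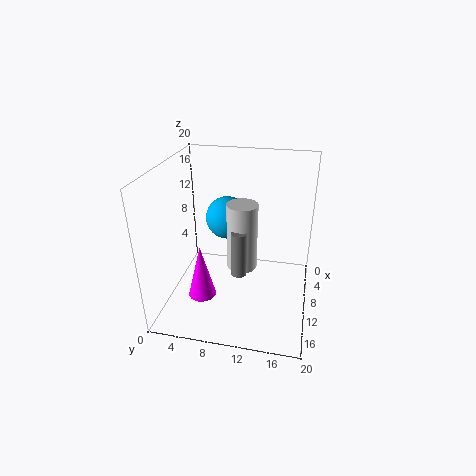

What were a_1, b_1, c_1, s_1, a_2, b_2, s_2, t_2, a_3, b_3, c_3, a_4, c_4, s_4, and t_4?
a_1 = 14, b_1 = 11, c_1 = 7, s_1 = 1, a_2 = 12, b_2 = 5, s_2 = 2, t_2 = 8, a_3 = 8, b_3 = 8, c_3 = 12, a_4 = 12, c_4 = 7, s_4 = 2, t_4 = 9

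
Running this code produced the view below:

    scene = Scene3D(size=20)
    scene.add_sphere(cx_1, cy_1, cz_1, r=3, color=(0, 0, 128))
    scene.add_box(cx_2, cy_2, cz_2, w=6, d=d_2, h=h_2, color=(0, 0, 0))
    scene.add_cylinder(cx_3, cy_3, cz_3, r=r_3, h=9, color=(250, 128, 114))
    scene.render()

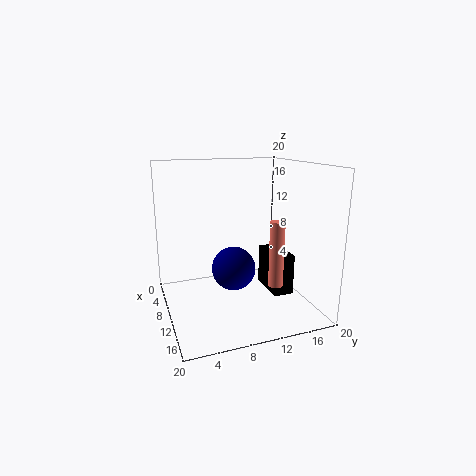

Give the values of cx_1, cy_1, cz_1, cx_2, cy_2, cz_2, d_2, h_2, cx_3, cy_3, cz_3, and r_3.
cx_1 = 11; cy_1 = 9; cz_1 = 6; cx_2 = 6; cy_2 = 15; cz_2 = 1; d_2 = 3; h_2 = 6; cx_3 = 14; cy_3 = 14; cz_3 = 4; r_3 = 1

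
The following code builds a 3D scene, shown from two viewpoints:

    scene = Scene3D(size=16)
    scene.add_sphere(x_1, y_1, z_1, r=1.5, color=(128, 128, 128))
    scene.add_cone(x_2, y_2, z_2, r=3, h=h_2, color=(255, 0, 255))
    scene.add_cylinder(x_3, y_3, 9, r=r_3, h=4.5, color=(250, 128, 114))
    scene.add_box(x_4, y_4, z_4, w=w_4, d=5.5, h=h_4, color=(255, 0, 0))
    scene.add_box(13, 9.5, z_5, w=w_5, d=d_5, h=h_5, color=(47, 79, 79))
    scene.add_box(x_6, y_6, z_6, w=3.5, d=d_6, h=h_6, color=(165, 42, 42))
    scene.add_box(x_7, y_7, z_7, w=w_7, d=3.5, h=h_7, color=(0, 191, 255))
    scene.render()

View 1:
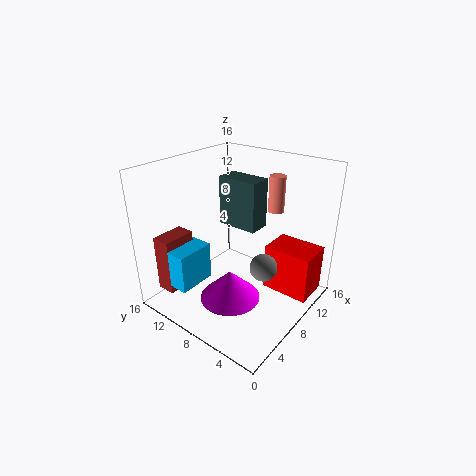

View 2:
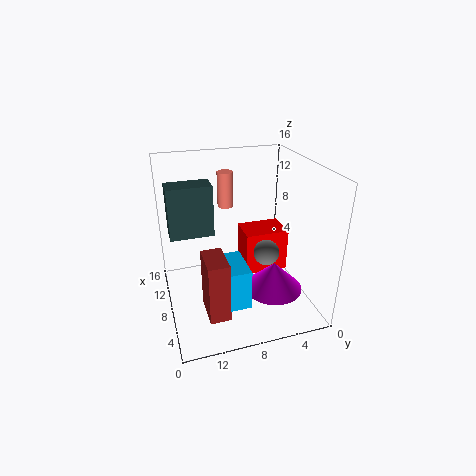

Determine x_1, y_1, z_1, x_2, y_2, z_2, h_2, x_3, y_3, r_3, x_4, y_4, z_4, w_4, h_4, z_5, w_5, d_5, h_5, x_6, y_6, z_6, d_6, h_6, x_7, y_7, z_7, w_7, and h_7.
x_1 = 8, y_1 = 4.5, z_1 = 5.5, x_2 = 3.5, y_2 = 5.5, z_2 = 4, h_2 = 3, x_3 = 15, y_3 = 7.5, r_3 = 1, x_4 = 10.5, y_4 = 0.5, z_4 = 1, w_4 = 4, h_4 = 5.5, z_5 = 6, w_5 = 3, d_5 = 5.5, h_5 = 6.5, x_6 = 0.5, y_6 = 11, z_6 = 3.5, d_6 = 2, h_6 = 6, x_7 = 0.5, y_7 = 9, z_7 = 4.5, w_7 = 4, h_7 = 4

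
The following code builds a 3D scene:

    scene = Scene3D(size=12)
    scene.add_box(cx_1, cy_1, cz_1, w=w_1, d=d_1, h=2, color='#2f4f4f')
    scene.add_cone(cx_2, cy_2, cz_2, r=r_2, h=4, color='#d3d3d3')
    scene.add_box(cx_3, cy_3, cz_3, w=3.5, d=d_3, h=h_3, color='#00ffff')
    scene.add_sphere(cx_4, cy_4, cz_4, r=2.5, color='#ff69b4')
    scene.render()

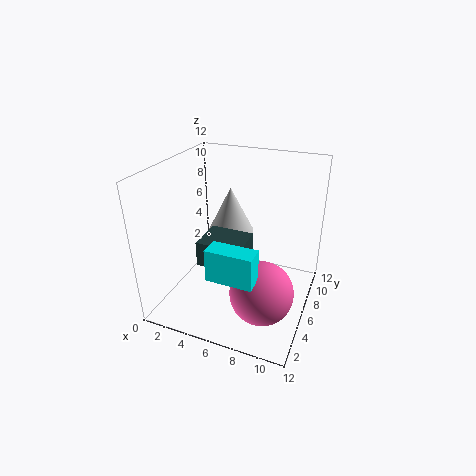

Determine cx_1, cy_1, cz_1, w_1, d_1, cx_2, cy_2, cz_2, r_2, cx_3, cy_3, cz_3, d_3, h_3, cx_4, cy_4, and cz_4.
cx_1 = 4; cy_1 = 2.5; cz_1 = 5; w_1 = 3.5; d_1 = 3; cx_2 = 4.5; cy_2 = 8; cz_2 = 5.5; r_2 = 2; cx_3 = 5.5; cy_3 = 1; cz_3 = 5; d_3 = 1.5; h_3 = 2.5; cx_4 = 9; cy_4 = 3.5; cz_4 = 3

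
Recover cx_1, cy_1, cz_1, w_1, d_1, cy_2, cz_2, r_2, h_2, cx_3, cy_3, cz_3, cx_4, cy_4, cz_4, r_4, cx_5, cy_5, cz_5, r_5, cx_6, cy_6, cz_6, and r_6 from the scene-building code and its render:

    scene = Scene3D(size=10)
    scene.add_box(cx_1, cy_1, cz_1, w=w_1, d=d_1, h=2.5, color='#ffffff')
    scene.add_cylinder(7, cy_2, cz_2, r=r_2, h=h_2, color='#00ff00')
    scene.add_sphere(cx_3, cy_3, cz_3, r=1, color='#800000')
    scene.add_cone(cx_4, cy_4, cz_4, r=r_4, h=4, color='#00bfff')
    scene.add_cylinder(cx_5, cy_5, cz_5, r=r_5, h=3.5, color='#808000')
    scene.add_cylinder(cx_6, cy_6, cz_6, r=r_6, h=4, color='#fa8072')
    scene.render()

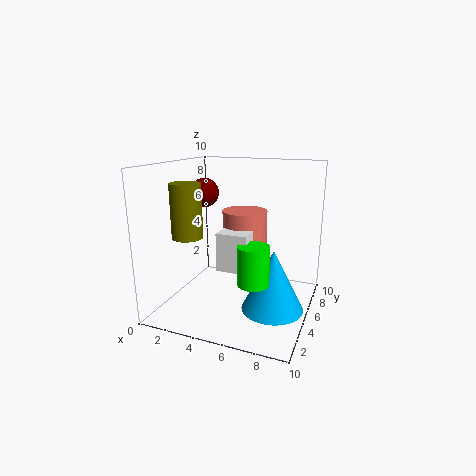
cx_1 = 4.5
cy_1 = 2.5
cz_1 = 3.5
w_1 = 2
d_1 = 2.5
cy_2 = 2.5
cz_2 = 3
r_2 = 1
h_2 = 2.5
cx_3 = 2.5
cy_3 = 5
cz_3 = 8
cx_4 = 8
cy_4 = 3.5
cz_4 = 1
r_4 = 2
cx_5 = 2.5
cy_5 = 2.5
cz_5 = 5.5
r_5 = 1
cx_6 = 5.5
cy_6 = 5
cz_6 = 3
r_6 = 1.5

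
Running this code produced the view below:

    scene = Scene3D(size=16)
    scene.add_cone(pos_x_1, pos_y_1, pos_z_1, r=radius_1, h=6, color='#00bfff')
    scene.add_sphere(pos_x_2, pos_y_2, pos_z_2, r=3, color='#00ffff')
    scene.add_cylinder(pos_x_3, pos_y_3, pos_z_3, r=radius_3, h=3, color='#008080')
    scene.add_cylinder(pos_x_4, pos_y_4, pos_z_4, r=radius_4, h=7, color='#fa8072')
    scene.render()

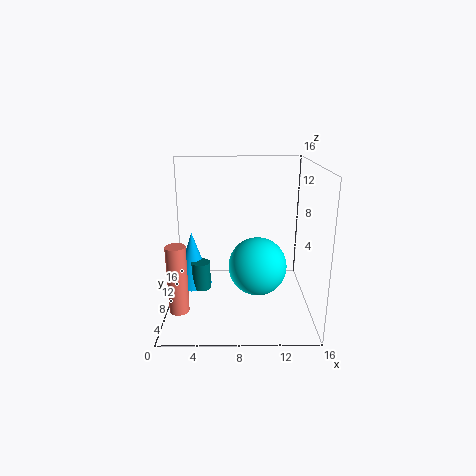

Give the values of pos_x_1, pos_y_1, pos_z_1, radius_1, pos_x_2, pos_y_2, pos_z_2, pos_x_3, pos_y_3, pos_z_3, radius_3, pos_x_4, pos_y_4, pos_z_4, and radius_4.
pos_x_1 = 3, pos_y_1 = 7, pos_z_1 = 3, radius_1 = 2, pos_x_2 = 10, pos_y_2 = 5, pos_z_2 = 6, pos_x_3 = 4, pos_y_3 = 6, pos_z_3 = 3, radius_3 = 1, pos_x_4 = 2, pos_y_4 = 3, pos_z_4 = 2, radius_4 = 1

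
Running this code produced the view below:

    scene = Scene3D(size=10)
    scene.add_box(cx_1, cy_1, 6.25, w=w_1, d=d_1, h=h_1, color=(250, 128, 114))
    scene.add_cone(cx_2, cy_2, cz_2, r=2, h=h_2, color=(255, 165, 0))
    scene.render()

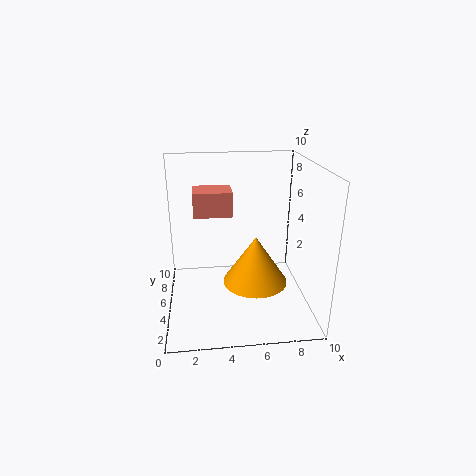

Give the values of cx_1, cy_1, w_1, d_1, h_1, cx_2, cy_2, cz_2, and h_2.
cx_1 = 2; cy_1 = 5.75; w_1 = 2.75; d_1 = 2.25; h_1 = 1.75; cx_2 = 5.75; cy_2 = 2.25; cz_2 = 3.25; h_2 = 3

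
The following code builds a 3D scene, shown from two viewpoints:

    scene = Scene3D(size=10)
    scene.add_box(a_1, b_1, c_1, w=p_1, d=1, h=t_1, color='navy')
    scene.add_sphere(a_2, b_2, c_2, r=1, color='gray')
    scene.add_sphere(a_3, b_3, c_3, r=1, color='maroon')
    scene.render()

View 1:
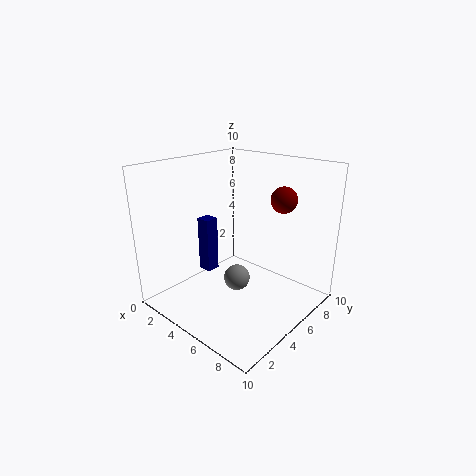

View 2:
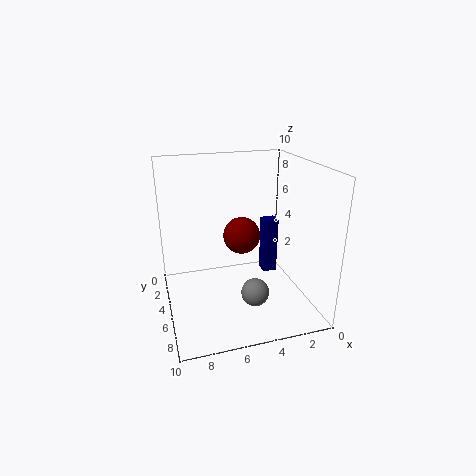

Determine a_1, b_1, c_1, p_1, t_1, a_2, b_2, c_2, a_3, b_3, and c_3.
a_1 = 2
b_1 = 4
c_1 = 2
p_1 = 1
t_1 = 4
a_2 = 4
b_2 = 6
c_2 = 1
a_3 = 6
b_3 = 9
c_3 = 7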